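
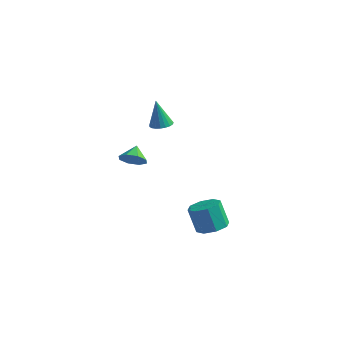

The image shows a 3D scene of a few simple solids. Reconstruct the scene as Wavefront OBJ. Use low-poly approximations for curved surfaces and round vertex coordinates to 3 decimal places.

v -1.705 -1.559 -0.311
v -1.218 -1.838 0.301
v -1.955 -0.721 0.271
v -0.906 -1.462 -0.105
v -1.062 -1.143 -0.632
v -1.594 -1.067 -0.97
v -2.191 -1.279 -0.923
v -2.503 -1.655 -0.517
v -2.347 -1.974 0.01
v -1.815 -2.05 0.349
v -0.497 -0.528 2.357
v 0.017 -0.936 2.492
v -0.883 -0.452 4.063
v 0.137 -0.685 2.508
v 0.147 -0.407 2.498
v 0.046 -0.15 2.464
v -0.149 0.042 2.411
v -0.404 0.136 2.349
v -0.675 0.115 2.289
v -0.915 -0.018 2.24
v -1.083 -0.238 2.212
v -1.15 -0.509 2.209
v -1.103 -0.782 2.231
v -0.952 -1.012 2.276
v -0.722 -1.158 2.334
v -0.453 -1.195 2.397
v -0.192 -1.117 2.453
v 2.903 -0.834 -4.66
v 3.5 -1.506 -4.354
v 2.875 -1.379 -2.854
v 2.277 -0.706 -3.16
v 3.779 -0.837 -4.294
v 3.154 -0.71 -2.794
v 3.545 -0.166 -4.449
v 2.92 -0.039 -2.949
v 2.934 0.114 -4.727
v 2.309 0.241 -3.227
v 2.305 -0.161 -4.966
v 1.68 -0.034 -3.466
v 2.026 -0.83 -5.026
v 1.401 -0.703 -3.526
v 2.26 -1.501 -4.871
v 1.635 -1.374 -3.371
v 2.871 -1.781 -4.593
v 2.246 -1.654 -3.093
f 2 1 4
f 2 4 3
f 4 1 5
f 4 5 3
f 5 1 6
f 5 6 3
f 6 1 7
f 6 7 3
f 7 1 8
f 7 8 3
f 8 1 9
f 8 9 3
f 9 1 10
f 9 10 3
f 10 1 2
f 10 2 3
f 12 11 14
f 12 14 13
f 14 11 15
f 14 15 13
f 15 11 16
f 15 16 13
f 16 11 17
f 16 17 13
f 17 11 18
f 17 18 13
f 18 11 19
f 18 19 13
f 19 11 20
f 19 20 13
f 20 11 21
f 20 21 13
f 21 11 22
f 21 22 13
f 22 11 23
f 22 23 13
f 23 11 24
f 23 24 13
f 24 11 25
f 24 25 13
f 25 11 26
f 25 26 13
f 26 11 27
f 26 27 13
f 27 11 12
f 27 12 13
f 29 28 32
f 29 32 30
f 30 32 33
f 30 33 31
f 32 28 34
f 32 34 33
f 33 34 35
f 33 35 31
f 34 28 36
f 34 36 35
f 35 36 37
f 35 37 31
f 36 28 38
f 36 38 37
f 37 38 39
f 37 39 31
f 38 28 40
f 38 40 39
f 39 40 41
f 39 41 31
f 40 28 42
f 40 42 41
f 41 42 43
f 41 43 31
f 42 28 44
f 42 44 43
f 43 44 45
f 43 45 31
f 44 28 29
f 44 29 45
f 45 29 30
f 45 30 31



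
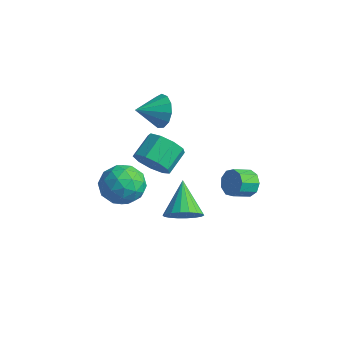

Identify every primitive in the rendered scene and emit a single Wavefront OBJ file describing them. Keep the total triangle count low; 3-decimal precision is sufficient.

v -2.924 0.989 -2.091
v -2.127 1.459 -2.802
v -2.393 -0.739 -2.638
v -1.596 -0.269 -3.349
v -1.459 -0.199 -2.192
v -1.788 0.869 -1.854
v -2.732 -0.149 -3.586
v -3.061 0.919 -3.248
v -2.008 0.756 -3.726
v -1.222 0.725 -2.864
v -3.298 -0.005 -2.576
v -2.512 -0.036 -1.714
v -2.572 1.375 -2.398
v -1.948 -0.655 -3.042
v -1.868 -0.614 -2.362
v -1.399 -0.338 -2.779
v -2.373 1.029 -1.841
v -1.904 1.305 -2.259
v -1.512 0.331 -1.901
v -2.616 -0.585 -3.181
v -2.147 -0.309 -3.599
v -3.121 1.058 -2.661
v -2.652 1.334 -3.078
v -3.008 0.389 -3.539
v -2.034 1.239 -3.359
v -1.722 0.223 -3.681
v -2.39 0.294 -3.82
v -2.583 0.921 -3.622
v -1.572 1.22 -2.853
v -1.259 0.205 -3.175
v -1.179 0.246 -2.495
v -1.372 0.874 -2.296
v -1.502 0.807 -3.396
v -3.261 0.515 -2.265
v -2.948 -0.5 -2.587
v -3.148 -0.154 -3.144
v -3.341 0.474 -2.945
v -2.798 0.497 -1.759
v -2.486 -0.519 -2.081
v -1.937 -0.201 -1.818
v -2.13 0.426 -1.62
v -3.018 -0.087 -2.044
v -0.672 0.723 -0.534
v 0.045 0.518 0.071
v -0.212 1.651 0.759
v -0.928 1.857 0.154
v 0.271 0.875 -0.432
v 0.014 2.008 0.256
v 0.056 1.16 -0.983
v -0.201 2.293 -0.295
v -0.5 1.242 -1.323
v -0.756 2.375 -0.636
v -1.136 1.08 -1.295
v -1.392 2.214 -0.607
v -1.555 0.752 -0.91
v -1.811 1.885 -0.222
v -1.56 0.411 -0.349
v -1.817 1.544 0.338
v -1.151 0.215 0.125
v -1.407 1.348 0.813
v -0.517 0.258 0.291
v -0.773 1.391 0.979
v -1.315 1.895 2.106
v -0.776 2.005 2.869
v -1.705 0.705 2.554
v -1.25 2.206 2.991
v -1.745 2.309 2.832
v -2.103 2.28 2.443
v -2.211 2.129 1.947
v -2.034 1.904 1.501
v -1.629 1.675 1.248
v -1.124 1.517 1.267
v -0.68 1.478 1.553
v -0.437 1.572 2.014
v -0.473 1.768 2.504
v 2.184 3.985 -1.905
v 2.457 4.232 -1.275
v 2.288 3.323 -0.845
v 2.016 3.075 -1.475
v 1.965 4.315 -1.292
v 1.796 3.406 -0.862
v 1.576 4.244 -1.597
v 1.407 3.334 -1.166
v 1.471 4.051 -2.045
v 1.302 3.142 -1.615
v 1.7 3.827 -2.428
v 1.531 2.918 -1.998
v 2.156 3.677 -2.566
v 1.987 2.768 -2.136
v 2.625 3.671 -2.395
v 2.456 2.762 -1.965
v 2.888 3.812 -1.995
v 2.719 2.902 -1.565
v 2.822 4.033 -1.552
v 2.653 3.124 -1.122
v 3.351 -1.001 -0.596
v 3.917 -1.176 0.055
v 2.289 -0.079 0.576
v 4.052 -0.838 -0.089
v 4.047 -0.532 -0.334
v 3.905 -0.319 -0.63
v 3.653 -0.241 -0.92
v 3.342 -0.313 -1.145
v 3.031 -0.522 -1.262
v 2.785 -0.826 -1.246
v 2.65 -1.164 -1.102
v 2.654 -1.47 -0.858
v 2.796 -1.683 -0.562
v 3.048 -1.761 -0.272
v 3.36 -1.688 -0.047
v 3.67 -1.48 0.07
f 1 38 17
f 38 12 41
f 17 41 6
f 38 41 17
f 1 17 13
f 17 6 18
f 13 18 2
f 17 18 13
f 1 13 22
f 13 2 23
f 22 23 8
f 13 23 22
f 1 22 34
f 22 8 37
f 34 37 11
f 22 37 34
f 1 34 38
f 34 11 42
f 38 42 12
f 34 42 38
f 2 18 29
f 18 6 32
f 29 32 10
f 18 32 29
f 6 41 19
f 41 12 40
f 19 40 5
f 41 40 19
f 12 42 39
f 42 11 35
f 39 35 3
f 42 35 39
f 11 37 36
f 37 8 24
f 36 24 7
f 37 24 36
f 8 23 28
f 23 2 25
f 28 25 9
f 23 25 28
f 4 30 16
f 30 10 31
f 16 31 5
f 30 31 16
f 4 16 14
f 16 5 15
f 14 15 3
f 16 15 14
f 4 14 21
f 14 3 20
f 21 20 7
f 14 20 21
f 4 21 26
f 21 7 27
f 26 27 9
f 21 27 26
f 4 26 30
f 26 9 33
f 30 33 10
f 26 33 30
f 5 31 19
f 31 10 32
f 19 32 6
f 31 32 19
f 3 15 39
f 15 5 40
f 39 40 12
f 15 40 39
f 7 20 36
f 20 3 35
f 36 35 11
f 20 35 36
f 9 27 28
f 27 7 24
f 28 24 8
f 27 24 28
f 10 33 29
f 33 9 25
f 29 25 2
f 33 25 29
f 44 43 47
f 44 47 45
f 45 47 48
f 45 48 46
f 47 43 49
f 47 49 48
f 48 49 50
f 48 50 46
f 49 43 51
f 49 51 50
f 50 51 52
f 50 52 46
f 51 43 53
f 51 53 52
f 52 53 54
f 52 54 46
f 53 43 55
f 53 55 54
f 54 55 56
f 54 56 46
f 55 43 57
f 55 57 56
f 56 57 58
f 56 58 46
f 57 43 59
f 57 59 58
f 58 59 60
f 58 60 46
f 59 43 61
f 59 61 60
f 60 61 62
f 60 62 46
f 61 43 44
f 61 44 62
f 62 44 45
f 62 45 46
f 64 63 66
f 64 66 65
f 66 63 67
f 66 67 65
f 67 63 68
f 67 68 65
f 68 63 69
f 68 69 65
f 69 63 70
f 69 70 65
f 70 63 71
f 70 71 65
f 71 63 72
f 71 72 65
f 72 63 73
f 72 73 65
f 73 63 74
f 73 74 65
f 74 63 75
f 74 75 65
f 75 63 64
f 75 64 65
f 77 76 80
f 77 80 78
f 78 80 81
f 78 81 79
f 80 76 82
f 80 82 81
f 81 82 83
f 81 83 79
f 82 76 84
f 82 84 83
f 83 84 85
f 83 85 79
f 84 76 86
f 84 86 85
f 85 86 87
f 85 87 79
f 86 76 88
f 86 88 87
f 87 88 89
f 87 89 79
f 88 76 90
f 88 90 89
f 89 90 91
f 89 91 79
f 90 76 92
f 90 92 91
f 91 92 93
f 91 93 79
f 92 76 94
f 92 94 93
f 93 94 95
f 93 95 79
f 94 76 77
f 94 77 95
f 95 77 78
f 95 78 79
f 97 96 99
f 97 99 98
f 99 96 100
f 99 100 98
f 100 96 101
f 100 101 98
f 101 96 102
f 101 102 98
f 102 96 103
f 102 103 98
f 103 96 104
f 103 104 98
f 104 96 105
f 104 105 98
f 105 96 106
f 105 106 98
f 106 96 107
f 106 107 98
f 107 96 108
f 107 108 98
f 108 96 109
f 108 109 98
f 109 96 110
f 109 110 98
f 110 96 111
f 110 111 98
f 111 96 97
f 111 97 98



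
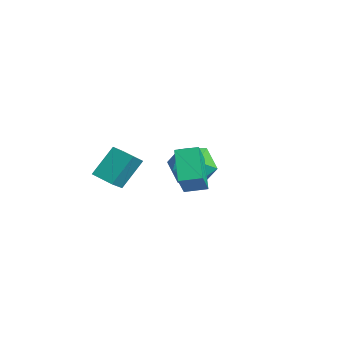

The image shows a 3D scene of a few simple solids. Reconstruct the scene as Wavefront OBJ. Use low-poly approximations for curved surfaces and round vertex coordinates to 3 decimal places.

v -2.176 0.402 -2.279
v -2.414 1.431 -1.077
v -1.31 0.899 -2.533
v -1.548 1.928 -1.331
v -1.572 -0.288 -1.569
v -1.81 0.741 -0.367
v -0.706 0.209 -1.823
v -0.944 1.238 -0.621
v -1.217 4.833 -1.816
v -0.659 4.288 -2.641
v -1.121 3.332 -0.759
v -0.563 2.787 -1.584
v -0.062 3.641 -1.028
v -0.121 4.568 -1.681
v -1.659 3.052 -1.719
v -1.718 3.979 -2.372
v -0.931 3.187 -2.581
v 0.055 3.551 -2.153
v -1.835 4.069 -1.247
v -0.849 4.433 -0.819
v 3.12 1.546 -0.557
v 1.865 1.973 0.392
v 3.535 2.37 -0.38
v 2.281 2.798 0.569
v 3.719 1.022 0.471
v 2.465 1.45 1.42
v 4.135 1.847 0.648
v 2.88 2.274 1.597
f 2 4 1
f 5 2 1
f 1 4 3
f 3 5 1
f 2 8 4
f 6 2 5
f 6 8 2
f 4 8 3
f 7 5 3
f 3 8 7
f 7 6 5
f 8 6 7
f 9 20 14
f 9 14 10
f 9 10 16
f 9 16 19
f 9 19 20
f 10 14 18
f 14 20 13
f 20 19 11
f 19 16 15
f 16 10 17
f 12 18 13
f 12 13 11
f 12 11 15
f 12 15 17
f 12 17 18
f 13 18 14
f 11 13 20
f 15 11 19
f 17 15 16
f 18 17 10
f 22 24 21
f 25 22 21
f 21 24 23
f 23 25 21
f 22 28 24
f 26 22 25
f 26 28 22
f 24 28 23
f 27 25 23
f 23 28 27
f 27 26 25
f 28 26 27



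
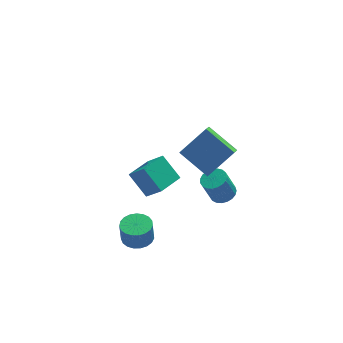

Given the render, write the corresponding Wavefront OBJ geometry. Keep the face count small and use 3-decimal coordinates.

v -3.144 2.731 -2.344
v -2.449 1.866 -1.069
v -1.799 3.701 -2.419
v -1.104 2.837 -1.144
v -2.396 1.603 -3.516
v -1.701 0.739 -2.241
v -1.051 2.574 -3.591
v -0.356 1.709 -2.316
v -3.493 -0.924 -4.484
v -2.903 -0.193 -4.455
v -2.977 -0.185 -3.167
v -3.567 -0.916 -3.196
v -3.251 -0.016 -4.476
v -3.325 -0.008 -3.188
v -3.641 0.004 -4.498
v -3.714 0.012 -3.21
v -4.005 -0.136 -4.518
v -4.079 -0.128 -3.23
v -4.281 -0.413 -4.532
v -4.354 -0.405 -3.244
v -4.42 -0.778 -4.538
v -4.494 -0.77 -3.25
v -4.4 -1.168 -4.534
v -4.473 -1.161 -3.246
v -4.222 -1.516 -4.522
v -4.295 -1.509 -3.234
v -3.919 -1.762 -4.503
v -3.992 -1.754 -3.215
v -3.542 -1.863 -4.481
v -3.615 -1.855 -3.193
v -3.156 -1.801 -4.459
v -3.229 -1.793 -3.172
v -2.829 -1.588 -4.442
v -2.902 -1.58 -3.154
v -2.617 -1.26 -4.432
v -2.69 -1.252 -3.144
v -2.556 -0.873 -4.431
v -2.629 -0.866 -3.143
v -2.658 -0.496 -4.439
v -2.731 -0.488 -3.151
v -1.159 -1.252 3.389
v 0.399 -0.954 4.854
v -0.823 -0.65 2.909
v 0.735 -0.352 4.374
v 0.045 -2.708 2.406
v 1.603 -2.41 3.871
v 0.381 -2.106 1.926
v 1.939 -1.808 3.391
v 1.928 0.726 -3.386
v 2.659 0.506 -3.114
v 2.063 0.494 -1.522
v 1.332 0.714 -1.794
v 2.678 0.843 -3.104
v 2.083 0.83 -1.512
v 2.568 1.159 -3.143
v 1.973 1.146 -1.551
v 2.347 1.4 -3.224
v 1.752 1.387 -1.632
v 2.054 1.524 -3.333
v 1.458 1.512 -1.74
v 1.739 1.511 -3.451
v 1.143 1.499 -1.858
v 1.456 1.362 -3.558
v 0.861 1.35 -1.965
v 1.255 1.103 -3.635
v 0.66 1.091 -2.043
v 1.171 0.779 -3.669
v 0.575 0.767 -2.077
v 1.217 0.446 -3.654
v 0.621 0.433 -2.062
v 1.386 0.161 -3.593
v 0.79 0.149 -2.001
v 1.649 -0.026 -3.496
v 1.053 -0.039 -1.904
v 1.96 -0.083 -3.38
v 1.364 -0.096 -1.788
v 2.265 -0 -3.265
v 1.67 -0.013 -1.673
v 2.513 0.208 -3.171
v 1.917 0.196 -1.579
f 2 4 1
f 5 2 1
f 1 4 3
f 3 5 1
f 2 8 4
f 6 2 5
f 6 8 2
f 4 8 3
f 7 5 3
f 3 8 7
f 7 6 5
f 8 6 7
f 10 9 13
f 10 13 11
f 11 13 14
f 11 14 12
f 13 9 15
f 13 15 14
f 14 15 16
f 14 16 12
f 15 9 17
f 15 17 16
f 16 17 18
f 16 18 12
f 17 9 19
f 17 19 18
f 18 19 20
f 18 20 12
f 19 9 21
f 19 21 20
f 20 21 22
f 20 22 12
f 21 9 23
f 21 23 22
f 22 23 24
f 22 24 12
f 23 9 25
f 23 25 24
f 24 25 26
f 24 26 12
f 25 9 27
f 25 27 26
f 26 27 28
f 26 28 12
f 27 9 29
f 27 29 28
f 28 29 30
f 28 30 12
f 29 9 31
f 29 31 30
f 30 31 32
f 30 32 12
f 31 9 33
f 31 33 32
f 32 33 34
f 32 34 12
f 33 9 35
f 33 35 34
f 34 35 36
f 34 36 12
f 35 9 37
f 35 37 36
f 36 37 38
f 36 38 12
f 37 9 39
f 37 39 38
f 38 39 40
f 38 40 12
f 39 9 10
f 39 10 40
f 40 10 11
f 40 11 12
f 42 44 41
f 45 42 41
f 41 44 43
f 43 45 41
f 42 48 44
f 46 42 45
f 46 48 42
f 44 48 43
f 47 45 43
f 43 48 47
f 47 46 45
f 48 46 47
f 50 49 53
f 50 53 51
f 51 53 54
f 51 54 52
f 53 49 55
f 53 55 54
f 54 55 56
f 54 56 52
f 55 49 57
f 55 57 56
f 56 57 58
f 56 58 52
f 57 49 59
f 57 59 58
f 58 59 60
f 58 60 52
f 59 49 61
f 59 61 60
f 60 61 62
f 60 62 52
f 61 49 63
f 61 63 62
f 62 63 64
f 62 64 52
f 63 49 65
f 63 65 64
f 64 65 66
f 64 66 52
f 65 49 67
f 65 67 66
f 66 67 68
f 66 68 52
f 67 49 69
f 67 69 68
f 68 69 70
f 68 70 52
f 69 49 71
f 69 71 70
f 70 71 72
f 70 72 52
f 71 49 73
f 71 73 72
f 72 73 74
f 72 74 52
f 73 49 75
f 73 75 74
f 74 75 76
f 74 76 52
f 75 49 77
f 75 77 76
f 76 77 78
f 76 78 52
f 77 49 79
f 77 79 78
f 78 79 80
f 78 80 52
f 79 49 50
f 79 50 80
f 80 50 51
f 80 51 52



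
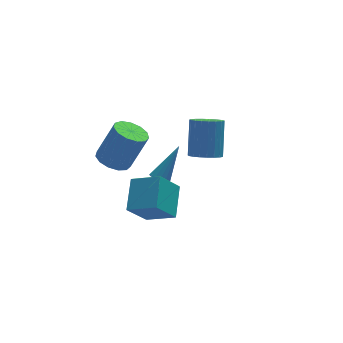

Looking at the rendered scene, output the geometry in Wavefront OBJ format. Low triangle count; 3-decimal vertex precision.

v 3.614 2.604 -2.111
v 4.222 3.028 -2.548
v 4.654 4.16 -0.845
v 4.046 3.736 -0.409
v 3.933 3.229 -2.608
v 4.365 4.362 -0.905
v 3.588 3.323 -2.583
v 4.021 4.455 -0.88
v 3.248 3.292 -2.476
v 3.681 4.424 -0.773
v 2.972 3.142 -2.306
v 3.404 4.274 -0.603
v 2.806 2.899 -2.102
v 3.238 4.031 -0.4
v 2.78 2.605 -1.9
v 3.212 3.737 -0.198
v 2.898 2.311 -1.735
v 3.331 3.443 -0.032
v 3.14 2.068 -1.634
v 3.573 3.2 0.068
v 3.464 1.917 -1.616
v 3.896 3.049 0.086
v 3.814 1.885 -1.684
v 4.246 3.017 0.019
v 4.129 1.977 -1.826
v 4.561 3.109 -0.123
v 4.355 2.178 -2.016
v 4.787 3.31 -0.314
v 4.453 2.453 -2.224
v 4.885 3.585 -0.521
v 4.406 2.753 -2.412
v 4.838 3.885 -0.709
v 0.542 0.08 -0.876
v 0.852 -0.347 -0.925
v 1.698 0.74 0.696
v 0.965 -0.157 -1.088
v 0.965 0.096 -1.194
v 0.851 0.344 -1.215
v 0.655 0.522 -1.145
v 0.428 0.582 -1.003
v 0.231 0.507 -0.826
v 0.118 0.317 -0.664
v 0.118 0.064 -0.557
v 0.232 -0.184 -0.537
v 0.428 -0.362 -0.607
v 0.655 -0.422 -0.749
v -0.665 3.95 -2.466
v 0.104 3.557 -2.836
v 1.054 3.576 -0.885
v 0.285 3.97 -0.514
v 0.172 4.081 -2.874
v 1.121 4.1 -0.923
v -0.027 4.563 -2.782
v 0.923 4.583 -0.831
v -0.427 4.851 -2.59
v 0.522 4.871 -0.639
v -0.904 4.853 -2.358
v 0.046 4.873 -0.407
v -1.304 4.568 -2.161
v -0.354 4.588 -0.21
v -1.502 4.087 -2.06
v -0.552 4.107 -0.109
v -1.433 3.563 -2.088
v -0.484 3.583 -0.136
v -1.121 3.161 -2.235
v -0.172 3.181 -0.284
v -0.664 3.01 -2.456
v 0.286 3.03 -0.505
v -0.207 3.158 -2.68
v 0.742 3.177 -0.729
v -1.67 -2.142 -0.621
v -0.533 -3.031 0.046
v -1.048 -0.715 0.221
v 0.089 -1.603 0.888
v -0.649 -1.817 -1.928
v 0.488 -2.705 -1.261
v -0.027 -0.389 -1.086
v 1.11 -1.278 -0.419
f 2 1 5
f 2 5 3
f 3 5 6
f 3 6 4
f 5 1 7
f 5 7 6
f 6 7 8
f 6 8 4
f 7 1 9
f 7 9 8
f 8 9 10
f 8 10 4
f 9 1 11
f 9 11 10
f 10 11 12
f 10 12 4
f 11 1 13
f 11 13 12
f 12 13 14
f 12 14 4
f 13 1 15
f 13 15 14
f 14 15 16
f 14 16 4
f 15 1 17
f 15 17 16
f 16 17 18
f 16 18 4
f 17 1 19
f 17 19 18
f 18 19 20
f 18 20 4
f 19 1 21
f 19 21 20
f 20 21 22
f 20 22 4
f 21 1 23
f 21 23 22
f 22 23 24
f 22 24 4
f 23 1 25
f 23 25 24
f 24 25 26
f 24 26 4
f 25 1 27
f 25 27 26
f 26 27 28
f 26 28 4
f 27 1 29
f 27 29 28
f 28 29 30
f 28 30 4
f 29 1 31
f 29 31 30
f 30 31 32
f 30 32 4
f 31 1 2
f 31 2 32
f 32 2 3
f 32 3 4
f 34 33 36
f 34 36 35
f 36 33 37
f 36 37 35
f 37 33 38
f 37 38 35
f 38 33 39
f 38 39 35
f 39 33 40
f 39 40 35
f 40 33 41
f 40 41 35
f 41 33 42
f 41 42 35
f 42 33 43
f 42 43 35
f 43 33 44
f 43 44 35
f 44 33 45
f 44 45 35
f 45 33 46
f 45 46 35
f 46 33 34
f 46 34 35
f 48 47 51
f 48 51 49
f 49 51 52
f 49 52 50
f 51 47 53
f 51 53 52
f 52 53 54
f 52 54 50
f 53 47 55
f 53 55 54
f 54 55 56
f 54 56 50
f 55 47 57
f 55 57 56
f 56 57 58
f 56 58 50
f 57 47 59
f 57 59 58
f 58 59 60
f 58 60 50
f 59 47 61
f 59 61 60
f 60 61 62
f 60 62 50
f 61 47 63
f 61 63 62
f 62 63 64
f 62 64 50
f 63 47 65
f 63 65 64
f 64 65 66
f 64 66 50
f 65 47 67
f 65 67 66
f 66 67 68
f 66 68 50
f 67 47 69
f 67 69 68
f 68 69 70
f 68 70 50
f 69 47 48
f 69 48 70
f 70 48 49
f 70 49 50
f 72 74 71
f 75 72 71
f 71 74 73
f 73 75 71
f 72 78 74
f 76 72 75
f 76 78 72
f 74 78 73
f 77 75 73
f 73 78 77
f 77 76 75
f 78 76 77



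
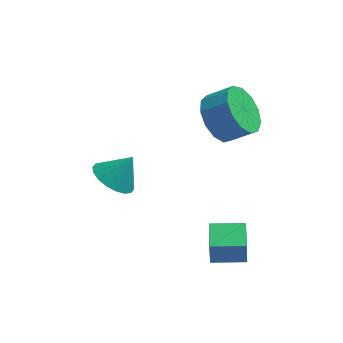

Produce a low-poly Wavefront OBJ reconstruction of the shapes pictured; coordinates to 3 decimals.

v 2.725 -3.332 -2.36
v 2.681 -3.322 -1.421
v 2.662 -2.144 -2.376
v 2.618 -2.134 -1.437
v 3.962 -3.266 -2.303
v 3.918 -3.256 -1.364
v 3.899 -2.078 -2.319
v 3.855 -2.068 -1.38
v 2.716 0.496 1.863
v 3.2 1.129 1.242
v 4.108 1.077 1.897
v 3.624 0.444 2.517
v 2.939 1.453 1.629
v 3.846 1.402 2.284
v 2.607 1.473 2.091
v 3.514 1.422 2.746
v 2.31 1.183 2.48
v 3.217 1.132 3.135
v 2.141 0.675 2.673
v 3.049 0.624 3.328
v 2.156 0.11 2.609
v 3.063 0.058 3.264
v 2.348 -0.333 2.308
v 3.256 -0.384 2.962
v 2.658 -0.513 1.865
v 3.565 -0.564 2.52
v 2.986 -0.372 1.422
v 3.893 -0.424 2.076
v 3.228 0.044 1.118
v 4.135 -0.008 1.773
v 3.308 0.603 1.051
v 4.215 0.552 1.706
v -0.696 -1.436 0.207
v 0.015 -1.573 -0.238
v -0.044 -1.124 1.153
v -0.059 -1.209 -0.307
v -0.259 -0.89 -0.275
v -0.546 -0.679 -0.147
v -0.862 -0.618 0.051
v -1.146 -0.719 0.28
v -1.34 -0.962 0.495
v -1.407 -1.3 0.652
v -1.333 -1.664 0.722
v -1.133 -1.983 0.69
v -0.846 -2.194 0.562
v -0.529 -2.255 0.364
v -0.246 -2.154 0.135
v -0.051 -1.911 -0.08
f 2 4 1
f 5 2 1
f 1 4 3
f 3 5 1
f 2 8 4
f 6 2 5
f 6 8 2
f 4 8 3
f 7 5 3
f 3 8 7
f 7 6 5
f 8 6 7
f 10 9 13
f 10 13 11
f 11 13 14
f 11 14 12
f 13 9 15
f 13 15 14
f 14 15 16
f 14 16 12
f 15 9 17
f 15 17 16
f 16 17 18
f 16 18 12
f 17 9 19
f 17 19 18
f 18 19 20
f 18 20 12
f 19 9 21
f 19 21 20
f 20 21 22
f 20 22 12
f 21 9 23
f 21 23 22
f 22 23 24
f 22 24 12
f 23 9 25
f 23 25 24
f 24 25 26
f 24 26 12
f 25 9 27
f 25 27 26
f 26 27 28
f 26 28 12
f 27 9 29
f 27 29 28
f 28 29 30
f 28 30 12
f 29 9 31
f 29 31 30
f 30 31 32
f 30 32 12
f 31 9 10
f 31 10 32
f 32 10 11
f 32 11 12
f 34 33 36
f 34 36 35
f 36 33 37
f 36 37 35
f 37 33 38
f 37 38 35
f 38 33 39
f 38 39 35
f 39 33 40
f 39 40 35
f 40 33 41
f 40 41 35
f 41 33 42
f 41 42 35
f 42 33 43
f 42 43 35
f 43 33 44
f 43 44 35
f 44 33 45
f 44 45 35
f 45 33 46
f 45 46 35
f 46 33 47
f 46 47 35
f 47 33 48
f 47 48 35
f 48 33 34
f 48 34 35



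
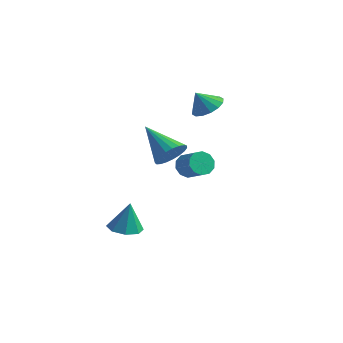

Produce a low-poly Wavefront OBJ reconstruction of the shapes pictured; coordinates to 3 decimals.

v -2.73 2.041 3.203
v -2.252 2.508 3.625
v -3.09 1.639 4.057
v -2.598 2.723 3.58
v -2.979 2.755 3.435
v -3.293 2.595 3.227
v -3.456 2.288 3.013
v -3.425 1.914 2.85
v -3.208 1.574 2.782
v -2.862 1.36 2.826
v -2.482 1.328 2.972
v -2.167 1.487 3.179
v -2.004 1.795 3.393
v -2.035 2.169 3.556
v -4.026 -2.081 -2.765
v -3.419 -1.591 -2.894
v -3.854 -1.919 -1.335
v -3.949 -1.301 -2.863
v -4.524 -1.468 -2.775
v -4.806 -1.994 -2.682
v -4.632 -2.571 -2.637
v -4.102 -2.861 -2.668
v -3.528 -2.694 -2.755
v -3.245 -2.168 -2.849
v -0.846 -3.15 2.838
v -0.45 -2.641 3.259
v -2.334 -2.87 3.902
v -0.577 -2.454 3.032
v -0.751 -2.388 2.771
v -0.942 -2.454 2.522
v -1.116 -2.64 2.328
v -1.243 -2.914 2.222
v -1.302 -3.228 2.222
v -1.282 -3.529 2.329
v -1.186 -3.765 2.524
v -1.032 -3.894 2.773
v -0.846 -3.894 3.034
v -0.66 -3.766 3.26
v -0.506 -3.531 3.414
v -0.411 -3.23 3.468
v -0.391 -2.915 3.413
v -4.032 2.446 -0.884
v -3.688 2.51 -1.443
v -2.744 2.218 -0.896
v -3.088 2.154 -0.336
v -3.687 2.871 -1.252
v -2.742 2.578 -0.705
v -3.817 3.069 -0.921
v -2.873 2.776 -0.374
v -4.03 3.03 -0.575
v -3.086 2.737 -0.028
v -4.243 2.767 -0.347
v -3.299 2.475 0.2
v -4.376 2.382 -0.324
v -3.432 2.09 0.223
v -4.378 2.022 -0.515
v -3.433 1.729 0.032
v -4.247 1.824 -0.846
v -3.303 1.531 -0.299
v -4.034 1.863 -1.192
v -3.09 1.57 -0.645
v -3.821 2.125 -1.42
v -2.877 1.833 -0.873
f 2 1 4
f 2 4 3
f 4 1 5
f 4 5 3
f 5 1 6
f 5 6 3
f 6 1 7
f 6 7 3
f 7 1 8
f 7 8 3
f 8 1 9
f 8 9 3
f 9 1 10
f 9 10 3
f 10 1 11
f 10 11 3
f 11 1 12
f 11 12 3
f 12 1 13
f 12 13 3
f 13 1 14
f 13 14 3
f 14 1 2
f 14 2 3
f 16 15 18
f 16 18 17
f 18 15 19
f 18 19 17
f 19 15 20
f 19 20 17
f 20 15 21
f 20 21 17
f 21 15 22
f 21 22 17
f 22 15 23
f 22 23 17
f 23 15 24
f 23 24 17
f 24 15 16
f 24 16 17
f 26 25 28
f 26 28 27
f 28 25 29
f 28 29 27
f 29 25 30
f 29 30 27
f 30 25 31
f 30 31 27
f 31 25 32
f 31 32 27
f 32 25 33
f 32 33 27
f 33 25 34
f 33 34 27
f 34 25 35
f 34 35 27
f 35 25 36
f 35 36 27
f 36 25 37
f 36 37 27
f 37 25 38
f 37 38 27
f 38 25 39
f 38 39 27
f 39 25 40
f 39 40 27
f 40 25 41
f 40 41 27
f 41 25 26
f 41 26 27
f 43 42 46
f 43 46 44
f 44 46 47
f 44 47 45
f 46 42 48
f 46 48 47
f 47 48 49
f 47 49 45
f 48 42 50
f 48 50 49
f 49 50 51
f 49 51 45
f 50 42 52
f 50 52 51
f 51 52 53
f 51 53 45
f 52 42 54
f 52 54 53
f 53 54 55
f 53 55 45
f 54 42 56
f 54 56 55
f 55 56 57
f 55 57 45
f 56 42 58
f 56 58 57
f 57 58 59
f 57 59 45
f 58 42 60
f 58 60 59
f 59 60 61
f 59 61 45
f 60 42 62
f 60 62 61
f 61 62 63
f 61 63 45
f 62 42 43
f 62 43 63
f 63 43 44
f 63 44 45



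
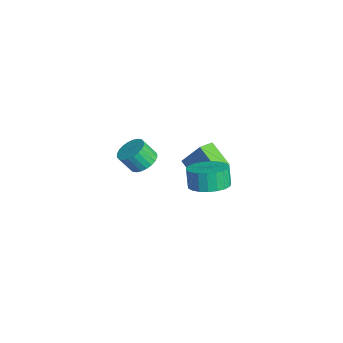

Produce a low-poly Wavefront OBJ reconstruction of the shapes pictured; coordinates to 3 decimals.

v -3.773 -1.624 -4.006
v -2.93 -1.685 -3.914
v -3.084 -2.336 -2.941
v -3.927 -2.276 -3.034
v -2.995 -1.41 -3.74
v -3.149 -2.061 -2.768
v -3.178 -1.168 -3.606
v -3.332 -1.819 -2.634
v -3.452 -0.995 -3.534
v -3.605 -1.646 -2.562
v -3.774 -0.918 -3.533
v -3.928 -1.569 -2.561
v -4.097 -0.949 -3.605
v -4.25 -1.6 -2.632
v -4.37 -1.082 -3.737
v -4.523 -1.733 -2.765
v -4.552 -1.298 -3.91
v -4.706 -1.949 -2.938
v -4.616 -1.564 -4.099
v -4.77 -2.215 -3.126
v -4.551 -1.839 -4.272
v -4.705 -2.49 -3.3
v -4.368 -2.081 -4.406
v -4.522 -2.732 -3.434
v -4.095 -2.254 -4.478
v -4.248 -2.905 -3.506
v -3.772 -2.331 -4.479
v -3.926 -2.982 -3.507
v -3.45 -2.3 -4.408
v -3.603 -2.951 -3.435
v -3.177 -2.167 -4.275
v -3.33 -2.818 -3.303
v -2.994 -1.951 -4.102
v -3.148 -2.602 -3.13
v 2.505 0.035 -1.293
v 3.48 0.152 -0.95
v 3.11 0.161 0.096
v 2.135 0.045 -0.247
v 3.352 0.562 -0.999
v 2.982 0.572 0.047
v 3.077 0.881 -1.099
v 2.708 0.891 -0.052
v 2.704 1.054 -1.232
v 2.335 1.064 -0.185
v 2.296 1.051 -1.376
v 1.927 1.06 -0.329
v 1.925 0.872 -1.506
v 1.555 0.881 -0.459
v 1.653 0.548 -1.598
v 1.284 0.558 -0.552
v 1.529 0.136 -1.639
v 1.16 0.146 -0.592
v 1.573 -0.294 -1.619
v 1.204 -0.284 -0.572
v 1.779 -0.666 -1.543
v 1.41 -0.657 -0.496
v 2.11 -0.918 -1.424
v 1.741 -0.908 -0.377
v 2.509 -1.005 -1.282
v 2.14 -0.995 -0.236
v 2.908 -0.912 -1.143
v 2.538 -0.902 -0.096
v 3.236 -0.655 -1.029
v 2.867 -0.645 0.018
v 3.439 -0.279 -0.961
v 3.069 -0.269 0.086
v -0.412 -0.546 -1.606
v 0.337 0.175 -0.136
v -0.854 0.202 -1.747
v -0.105 0.923 -0.278
v 0.785 -0.003 -2.482
v 1.534 0.718 -1.013
v 0.343 0.745 -2.624
v 1.092 1.466 -1.154
f 2 1 5
f 2 5 3
f 3 5 6
f 3 6 4
f 5 1 7
f 5 7 6
f 6 7 8
f 6 8 4
f 7 1 9
f 7 9 8
f 8 9 10
f 8 10 4
f 9 1 11
f 9 11 10
f 10 11 12
f 10 12 4
f 11 1 13
f 11 13 12
f 12 13 14
f 12 14 4
f 13 1 15
f 13 15 14
f 14 15 16
f 14 16 4
f 15 1 17
f 15 17 16
f 16 17 18
f 16 18 4
f 17 1 19
f 17 19 18
f 18 19 20
f 18 20 4
f 19 1 21
f 19 21 20
f 20 21 22
f 20 22 4
f 21 1 23
f 21 23 22
f 22 23 24
f 22 24 4
f 23 1 25
f 23 25 24
f 24 25 26
f 24 26 4
f 25 1 27
f 25 27 26
f 26 27 28
f 26 28 4
f 27 1 29
f 27 29 28
f 28 29 30
f 28 30 4
f 29 1 31
f 29 31 30
f 30 31 32
f 30 32 4
f 31 1 33
f 31 33 32
f 32 33 34
f 32 34 4
f 33 1 2
f 33 2 34
f 34 2 3
f 34 3 4
f 36 35 39
f 36 39 37
f 37 39 40
f 37 40 38
f 39 35 41
f 39 41 40
f 40 41 42
f 40 42 38
f 41 35 43
f 41 43 42
f 42 43 44
f 42 44 38
f 43 35 45
f 43 45 44
f 44 45 46
f 44 46 38
f 45 35 47
f 45 47 46
f 46 47 48
f 46 48 38
f 47 35 49
f 47 49 48
f 48 49 50
f 48 50 38
f 49 35 51
f 49 51 50
f 50 51 52
f 50 52 38
f 51 35 53
f 51 53 52
f 52 53 54
f 52 54 38
f 53 35 55
f 53 55 54
f 54 55 56
f 54 56 38
f 55 35 57
f 55 57 56
f 56 57 58
f 56 58 38
f 57 35 59
f 57 59 58
f 58 59 60
f 58 60 38
f 59 35 61
f 59 61 60
f 60 61 62
f 60 62 38
f 61 35 63
f 61 63 62
f 62 63 64
f 62 64 38
f 63 35 65
f 63 65 64
f 64 65 66
f 64 66 38
f 65 35 36
f 65 36 66
f 66 36 37
f 66 37 38
f 68 70 67
f 71 68 67
f 67 70 69
f 69 71 67
f 68 74 70
f 72 68 71
f 72 74 68
f 70 74 69
f 73 71 69
f 69 74 73
f 73 72 71
f 74 72 73



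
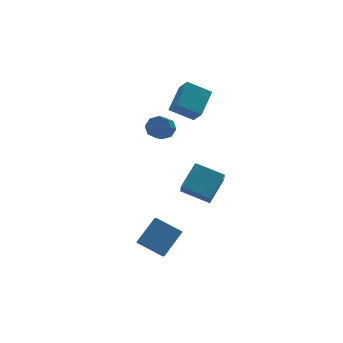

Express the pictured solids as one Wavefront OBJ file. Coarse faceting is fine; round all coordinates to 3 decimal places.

v 2.608 1.349 2.333
v 2.655 0.599 3.229
v 3.792 2.325 3.087
v 3.839 1.575 3.983
v 3.681 0.585 1.637
v 3.728 -0.165 2.533
v 4.865 1.561 2.391
v 4.912 0.811 3.287
v 2.09 0.974 1.305
v 2.584 0.484 1.377
v 1.984 -0.025 2.027
v 1.49 0.466 1.955
v 2.635 0.88 1.734
v 2.035 0.371 2.384
v 2.366 1.331 1.84
v 1.767 0.823 2.49
v 1.936 1.574 1.633
v 1.336 1.065 2.282
v 1.596 1.465 1.233
v 0.996 0.956 1.883
v 1.545 1.069 0.876
v 0.945 0.56 1.526
v 1.813 0.617 0.77
v 1.214 0.109 1.42
v 2.244 0.375 0.978
v 1.644 -0.134 1.627
v 2.502 -0.183 -2.796
v 3.775 0.529 -1.865
v 2.871 0.53 -3.844
v 4.144 1.241 -2.913
v 3.576 -1.461 -3.287
v 4.849 -0.75 -2.356
v 3.945 -0.749 -4.335
v 5.218 -0.037 -3.404
v -1.681 -3.17 -3.365
v -0.363 -2.682 -2.339
v -1.425 -2.557 -3.986
v -0.106 -2.069 -2.961
v -0.734 -4.271 -4.059
v 0.585 -3.783 -3.034
v -0.477 -3.658 -4.681
v 0.841 -3.17 -3.655
f 2 4 1
f 5 2 1
f 1 4 3
f 3 5 1
f 2 8 4
f 6 2 5
f 6 8 2
f 4 8 3
f 7 5 3
f 3 8 7
f 7 6 5
f 8 6 7
f 10 9 13
f 10 13 11
f 11 13 14
f 11 14 12
f 13 9 15
f 13 15 14
f 14 15 16
f 14 16 12
f 15 9 17
f 15 17 16
f 16 17 18
f 16 18 12
f 17 9 19
f 17 19 18
f 18 19 20
f 18 20 12
f 19 9 21
f 19 21 20
f 20 21 22
f 20 22 12
f 21 9 23
f 21 23 22
f 22 23 24
f 22 24 12
f 23 9 25
f 23 25 24
f 24 25 26
f 24 26 12
f 25 9 10
f 25 10 26
f 26 10 11
f 26 11 12
f 28 30 27
f 31 28 27
f 27 30 29
f 29 31 27
f 28 34 30
f 32 28 31
f 32 34 28
f 30 34 29
f 33 31 29
f 29 34 33
f 33 32 31
f 34 32 33
f 36 38 35
f 39 36 35
f 35 38 37
f 37 39 35
f 36 42 38
f 40 36 39
f 40 42 36
f 38 42 37
f 41 39 37
f 37 42 41
f 41 40 39
f 42 40 41



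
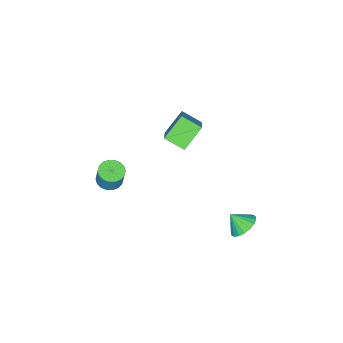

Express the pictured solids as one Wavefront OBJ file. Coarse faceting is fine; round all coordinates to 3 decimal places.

v -0.922 -3.535 -1.576
v -0.49 -4.056 -1.509
v -0.266 -3.726 -0.378
v -0.698 -3.205 -0.444
v -0.311 -3.833 -1.61
v -0.088 -3.503 -0.478
v -0.254 -3.551 -1.703
v -0.03 -3.22 -0.572
v -0.329 -3.266 -1.772
v -0.105 -2.935 -0.64
v -0.521 -3.034 -1.801
v -0.298 -2.704 -0.67
v -0.793 -2.902 -1.786
v -0.569 -2.571 -0.655
v -1.09 -2.895 -1.73
v -0.867 -2.564 -0.598
v -1.354 -3.014 -1.642
v -1.13 -2.684 -0.511
v -1.532 -3.237 -1.542
v -1.309 -2.907 -0.41
v -1.59 -3.52 -1.448
v -1.366 -3.189 -0.317
v -1.515 -3.805 -1.38
v -1.291 -3.474 -0.248
v -1.322 -4.036 -1.35
v -1.099 -3.706 -0.219
v -1.051 -4.169 -1.365
v -0.827 -3.838 -0.234
v -0.753 -4.176 -1.422
v -0.53 -3.845 -0.29
v -3.637 0.04 3.058
v -3.404 -0.963 3.546
v -2.366 0.939 4.297
v -2.132 -0.065 4.785
v -2.548 -0.175 2.095
v -2.314 -1.179 2.583
v -1.276 0.723 3.334
v -1.043 -0.28 3.822
v -2.64 3.256 -2.546
v -2.274 2.786 -3.065
v -2.44 2.604 -1.814
v -2.014 2.994 -2.95
v -1.878 3.253 -2.756
v -1.893 3.514 -2.52
v -2.056 3.723 -2.289
v -2.335 3.839 -2.108
v -2.674 3.841 -2.015
v -3.006 3.726 -2.026
v -3.265 3.518 -2.141
v -3.401 3.259 -2.335
v -3.386 2.999 -2.571
v -3.223 2.79 -2.802
v -2.945 2.673 -2.983
v -2.606 2.672 -3.076
f 2 1 5
f 2 5 3
f 3 5 6
f 3 6 4
f 5 1 7
f 5 7 6
f 6 7 8
f 6 8 4
f 7 1 9
f 7 9 8
f 8 9 10
f 8 10 4
f 9 1 11
f 9 11 10
f 10 11 12
f 10 12 4
f 11 1 13
f 11 13 12
f 12 13 14
f 12 14 4
f 13 1 15
f 13 15 14
f 14 15 16
f 14 16 4
f 15 1 17
f 15 17 16
f 16 17 18
f 16 18 4
f 17 1 19
f 17 19 18
f 18 19 20
f 18 20 4
f 19 1 21
f 19 21 20
f 20 21 22
f 20 22 4
f 21 1 23
f 21 23 22
f 22 23 24
f 22 24 4
f 23 1 25
f 23 25 24
f 24 25 26
f 24 26 4
f 25 1 27
f 25 27 26
f 26 27 28
f 26 28 4
f 27 1 29
f 27 29 28
f 28 29 30
f 28 30 4
f 29 1 2
f 29 2 30
f 30 2 3
f 30 3 4
f 32 34 31
f 35 32 31
f 31 34 33
f 33 35 31
f 32 38 34
f 36 32 35
f 36 38 32
f 34 38 33
f 37 35 33
f 33 38 37
f 37 36 35
f 38 36 37
f 40 39 42
f 40 42 41
f 42 39 43
f 42 43 41
f 43 39 44
f 43 44 41
f 44 39 45
f 44 45 41
f 45 39 46
f 45 46 41
f 46 39 47
f 46 47 41
f 47 39 48
f 47 48 41
f 48 39 49
f 48 49 41
f 49 39 50
f 49 50 41
f 50 39 51
f 50 51 41
f 51 39 52
f 51 52 41
f 52 39 53
f 52 53 41
f 53 39 54
f 53 54 41
f 54 39 40
f 54 40 41



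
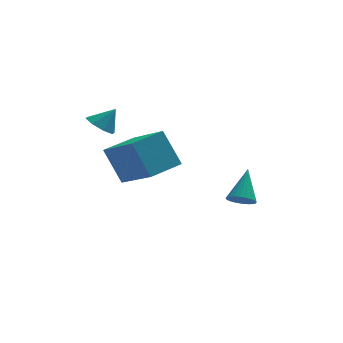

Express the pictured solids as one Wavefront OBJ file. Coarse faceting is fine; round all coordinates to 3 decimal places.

v -3.541 1.613 1.596
v -3.179 2.082 1.242
v -2.919 1.727 2.384
v -3.572 2.298 1.521
v -3.947 2.112 1.844
v -4.084 1.634 2.021
v -3.902 1.143 1.95
v -3.509 0.927 1.671
v -3.134 1.113 1.348
v -2.998 1.591 1.171
v 1.621 -0.135 -2.011
v 2.109 0 -2.334
v 2.079 0.895 -0.889
v 1.955 0.157 -2.415
v 1.751 0.27 -2.435
v 1.527 0.321 -2.39
v 1.317 0.302 -2.288
v 1.153 0.217 -2.143
v 1.061 0.079 -1.978
v 1.054 -0.092 -1.819
v 1.134 -0.27 -1.688
v 1.287 -0.427 -1.607
v 1.491 -0.539 -1.587
v 1.716 -0.59 -1.632
v 1.925 -0.572 -1.734
v 2.089 -0.487 -1.879
v 2.181 -0.348 -2.043
v 2.188 -0.177 -2.203
v -3.731 -1.03 1.636
v -2.885 -2.664 2.748
v -2.501 -0.281 1.8
v -1.654 -1.915 2.912
v -3.146 -1.685 0.228
v -2.299 -3.319 1.34
v -1.915 -0.936 0.392
v -1.069 -2.57 1.504
f 2 1 4
f 2 4 3
f 4 1 5
f 4 5 3
f 5 1 6
f 5 6 3
f 6 1 7
f 6 7 3
f 7 1 8
f 7 8 3
f 8 1 9
f 8 9 3
f 9 1 10
f 9 10 3
f 10 1 2
f 10 2 3
f 12 11 14
f 12 14 13
f 14 11 15
f 14 15 13
f 15 11 16
f 15 16 13
f 16 11 17
f 16 17 13
f 17 11 18
f 17 18 13
f 18 11 19
f 18 19 13
f 19 11 20
f 19 20 13
f 20 11 21
f 20 21 13
f 21 11 22
f 21 22 13
f 22 11 23
f 22 23 13
f 23 11 24
f 23 24 13
f 24 11 25
f 24 25 13
f 25 11 26
f 25 26 13
f 26 11 27
f 26 27 13
f 27 11 28
f 27 28 13
f 28 11 12
f 28 12 13
f 30 32 29
f 33 30 29
f 29 32 31
f 31 33 29
f 30 36 32
f 34 30 33
f 34 36 30
f 32 36 31
f 35 33 31
f 31 36 35
f 35 34 33
f 36 34 35



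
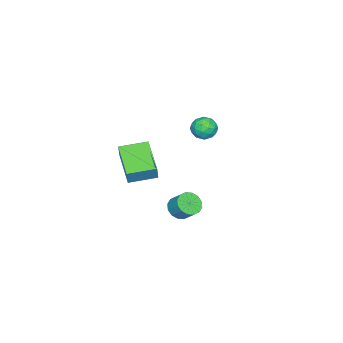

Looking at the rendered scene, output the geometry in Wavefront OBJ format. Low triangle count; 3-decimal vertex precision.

v -4.659 1.968 2.575
v -4.3 2.171 1.903
v -3.54 1.589 3.057
v -3.181 1.792 2.385
v -3.475 2.35 2.859
v -4.166 2.584 2.561
v -3.674 1.176 2.399
v -4.365 1.41 2.101
v -3.691 1.682 1.794
v -3.568 2.407 2.078
v -4.272 1.353 2.882
v -4.149 2.078 3.166
v -4.578 2.103 2.196
v -3.262 1.657 2.764
v -3.435 1.985 3.042
v -3.224 2.104 2.647
v -4.499 2.345 2.583
v -4.288 2.465 2.188
v -3.803 2.57 2.75
v -3.552 1.295 2.772
v -3.341 1.415 2.377
v -4.616 1.656 2.313
v -4.405 1.775 1.918
v -4.037 1.19 2.21
v -4.009 1.934 1.737
v -3.351 1.712 2.021
v -3.641 1.35 2.029
v -4.047 1.487 1.854
v -3.937 2.361 1.904
v -3.279 2.138 2.188
v -3.452 2.466 2.467
v -3.858 2.603 2.291
v -3.579 2.073 1.841
v -4.561 1.622 2.772
v -3.903 1.399 3.056
v -3.982 1.157 2.669
v -4.388 1.294 2.493
v -4.489 2.048 2.939
v -3.831 1.826 3.223
v -3.793 2.273 3.106
v -4.199 2.41 2.931
v -4.261 1.687 3.119
v 0.62 2.744 -0.722
v 1.339 2.636 -0.858
v 1.58 3.329 -0.135
v 0.86 3.436 0.002
v 1.234 2.919 -1.095
v 1.475 3.612 -0.371
v 0.965 3.155 -1.231
v 1.206 3.848 -0.508
v 0.603 3.281 -1.23
v 0.844 3.973 -0.507
v 0.245 3.262 -1.094
v 0.486 3.955 -0.371
v -0.012 3.105 -0.857
v 0.229 3.798 -0.134
v -0.1 2.851 -0.585
v 0.141 3.544 0.138
v 0.005 2.568 -0.349
v 0.246 3.261 0.375
v 0.274 2.332 -0.212
v 0.515 3.025 0.511
v 0.636 2.207 -0.213
v 0.877 2.899 0.51
v 0.994 2.225 -0.349
v 1.235 2.918 0.374
v 1.251 2.382 -0.586
v 1.492 3.075 0.137
v 2.138 0.106 3.404
v 2.474 0.224 4.285
v 1.204 1.315 3.598
v 1.539 1.433 4.479
v 3.641 1.387 2.661
v 3.976 1.505 3.542
v 2.706 2.596 2.855
v 3.042 2.714 3.736
f 1 38 17
f 38 12 41
f 17 41 6
f 38 41 17
f 1 17 13
f 17 6 18
f 13 18 2
f 17 18 13
f 1 13 22
f 13 2 23
f 22 23 8
f 13 23 22
f 1 22 34
f 22 8 37
f 34 37 11
f 22 37 34
f 1 34 38
f 34 11 42
f 38 42 12
f 34 42 38
f 2 18 29
f 18 6 32
f 29 32 10
f 18 32 29
f 6 41 19
f 41 12 40
f 19 40 5
f 41 40 19
f 12 42 39
f 42 11 35
f 39 35 3
f 42 35 39
f 11 37 36
f 37 8 24
f 36 24 7
f 37 24 36
f 8 23 28
f 23 2 25
f 28 25 9
f 23 25 28
f 4 30 16
f 30 10 31
f 16 31 5
f 30 31 16
f 4 16 14
f 16 5 15
f 14 15 3
f 16 15 14
f 4 14 21
f 14 3 20
f 21 20 7
f 14 20 21
f 4 21 26
f 21 7 27
f 26 27 9
f 21 27 26
f 4 26 30
f 26 9 33
f 30 33 10
f 26 33 30
f 5 31 19
f 31 10 32
f 19 32 6
f 31 32 19
f 3 15 39
f 15 5 40
f 39 40 12
f 15 40 39
f 7 20 36
f 20 3 35
f 36 35 11
f 20 35 36
f 9 27 28
f 27 7 24
f 28 24 8
f 27 24 28
f 10 33 29
f 33 9 25
f 29 25 2
f 33 25 29
f 44 43 47
f 44 47 45
f 45 47 48
f 45 48 46
f 47 43 49
f 47 49 48
f 48 49 50
f 48 50 46
f 49 43 51
f 49 51 50
f 50 51 52
f 50 52 46
f 51 43 53
f 51 53 52
f 52 53 54
f 52 54 46
f 53 43 55
f 53 55 54
f 54 55 56
f 54 56 46
f 55 43 57
f 55 57 56
f 56 57 58
f 56 58 46
f 57 43 59
f 57 59 58
f 58 59 60
f 58 60 46
f 59 43 61
f 59 61 60
f 60 61 62
f 60 62 46
f 61 43 63
f 61 63 62
f 62 63 64
f 62 64 46
f 63 43 65
f 63 65 64
f 64 65 66
f 64 66 46
f 65 43 67
f 65 67 66
f 66 67 68
f 66 68 46
f 67 43 44
f 67 44 68
f 68 44 45
f 68 45 46
f 70 72 69
f 73 70 69
f 69 72 71
f 71 73 69
f 70 76 72
f 74 70 73
f 74 76 70
f 72 76 71
f 75 73 71
f 71 76 75
f 75 74 73
f 76 74 75



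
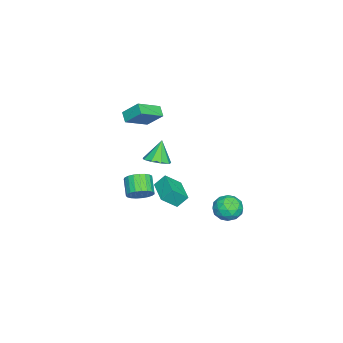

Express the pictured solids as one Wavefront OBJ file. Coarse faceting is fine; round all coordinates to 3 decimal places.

v -3.674 -4.783 1.774
v -3.554 -3.739 2.802
v -4.964 -3.839 0.967
v -4.843 -2.796 1.996
v -3.117 -4.404 1.324
v -2.996 -3.361 2.353
v -4.406 -3.461 0.518
v -4.286 -2.417 1.546
v 4.109 -0.965 0.456
v 4.66 -1.346 0.893
v 3.781 -1.777 1.622
v 3.231 -1.395 1.184
v 4.642 -1.051 1.046
v 3.763 -1.482 1.775
v 4.532 -0.741 1.097
v 3.654 -1.172 1.826
v 4.349 -0.47 1.037
v 3.471 -0.901 1.766
v 4.124 -0.284 0.876
v 3.246 -0.715 1.605
v 3.897 -0.216 0.643
v 3.019 -0.647 1.372
v 3.707 -0.277 0.377
v 2.829 -0.708 1.106
v 3.586 -0.458 0.125
v 2.708 -0.889 0.854
v 3.556 -0.725 -0.07
v 2.677 -1.156 0.659
v 3.621 -1.034 -0.174
v 2.743 -1.465 0.555
v 3.771 -1.331 -0.169
v 2.892 -1.762 0.559
v 3.979 -1.565 -0.057
v 3.1 -1.996 0.672
v 4.21 -1.695 0.145
v 3.331 -2.126 0.874
v 4.423 -1.698 0.4
v 3.545 -2.129 1.129
v 4.582 -1.575 0.665
v 3.704 -2.006 1.394
v 1.01 3.449 -2.137
v 1.515 4.174 -1.798
v 1.625 2.526 -1.082
v 2.13 3.251 -0.743
v 1.191 3.236 -0.632
v 0.81 3.806 -1.284
v 2.33 2.894 -1.596
v 1.949 3.464 -2.248
v 2.331 3.831 -1.463
v 1.627 4.042 -0.867
v 1.513 2.658 -2.013
v 0.809 2.869 -1.417
v 1.208 3.893 -2.06
v 1.932 2.807 -0.82
v 1.38 2.798 -0.755
v 1.677 3.224 -0.555
v 0.794 3.677 -1.758
v 1.091 4.103 -1.558
v 0.901 3.551 -0.873
v 2.049 2.597 -1.322
v 2.346 3.023 -1.122
v 1.463 3.476 -2.325
v 1.76 3.902 -2.125
v 2.239 3.149 -2.007
v 1.985 4.117 -1.664
v 2.347 3.574 -1.044
v 2.464 3.364 -1.546
v 2.24 3.7 -1.929
v 1.571 4.241 -1.314
v 1.933 3.698 -0.694
v 1.38 3.689 -0.628
v 1.157 4.025 -1.011
v 2.05 4.039 -1.117
v 1.207 3.002 -2.186
v 1.569 2.459 -1.566
v 1.983 2.675 -1.869
v 1.76 3.011 -2.252
v 0.793 3.126 -1.836
v 1.155 2.583 -1.216
v 0.9 3 -0.951
v 0.676 3.336 -1.334
v 1.09 2.661 -1.763
v -0.538 -1.567 0.143
v -0.024 -2.172 0.445
v -1.222 -1.473 1.497
v 0.215 -1.649 0.528
v 0.101 -1.087 0.432
v -0.312 -0.75 0.2
v -0.831 -0.795 -0.059
v -1.213 -1.202 -0.223
v -1.279 -1.779 -0.216
v -0.999 -2.258 -0.041
v -0.503 -2.413 0.22
v 0.077 -1.534 -1.502
v -0.208 -0.954 -0.779
v -0.515 -0.757 -2.359
v -0.8 -0.177 -1.636
v 1.48 -0.643 -1.664
v 1.195 -0.063 -0.941
v 0.888 0.134 -2.521
v 0.603 0.714 -1.798
f 2 4 1
f 5 2 1
f 1 4 3
f 3 5 1
f 2 8 4
f 6 2 5
f 6 8 2
f 4 8 3
f 7 5 3
f 3 8 7
f 7 6 5
f 8 6 7
f 10 9 13
f 10 13 11
f 11 13 14
f 11 14 12
f 13 9 15
f 13 15 14
f 14 15 16
f 14 16 12
f 15 9 17
f 15 17 16
f 16 17 18
f 16 18 12
f 17 9 19
f 17 19 18
f 18 19 20
f 18 20 12
f 19 9 21
f 19 21 20
f 20 21 22
f 20 22 12
f 21 9 23
f 21 23 22
f 22 23 24
f 22 24 12
f 23 9 25
f 23 25 24
f 24 25 26
f 24 26 12
f 25 9 27
f 25 27 26
f 26 27 28
f 26 28 12
f 27 9 29
f 27 29 28
f 28 29 30
f 28 30 12
f 29 9 31
f 29 31 30
f 30 31 32
f 30 32 12
f 31 9 33
f 31 33 32
f 32 33 34
f 32 34 12
f 33 9 35
f 33 35 34
f 34 35 36
f 34 36 12
f 35 9 37
f 35 37 36
f 36 37 38
f 36 38 12
f 37 9 39
f 37 39 38
f 38 39 40
f 38 40 12
f 39 9 10
f 39 10 40
f 40 10 11
f 40 11 12
f 41 78 57
f 78 52 81
f 57 81 46
f 78 81 57
f 41 57 53
f 57 46 58
f 53 58 42
f 57 58 53
f 41 53 62
f 53 42 63
f 62 63 48
f 53 63 62
f 41 62 74
f 62 48 77
f 74 77 51
f 62 77 74
f 41 74 78
f 74 51 82
f 78 82 52
f 74 82 78
f 42 58 69
f 58 46 72
f 69 72 50
f 58 72 69
f 46 81 59
f 81 52 80
f 59 80 45
f 81 80 59
f 52 82 79
f 82 51 75
f 79 75 43
f 82 75 79
f 51 77 76
f 77 48 64
f 76 64 47
f 77 64 76
f 48 63 68
f 63 42 65
f 68 65 49
f 63 65 68
f 44 70 56
f 70 50 71
f 56 71 45
f 70 71 56
f 44 56 54
f 56 45 55
f 54 55 43
f 56 55 54
f 44 54 61
f 54 43 60
f 61 60 47
f 54 60 61
f 44 61 66
f 61 47 67
f 66 67 49
f 61 67 66
f 44 66 70
f 66 49 73
f 70 73 50
f 66 73 70
f 45 71 59
f 71 50 72
f 59 72 46
f 71 72 59
f 43 55 79
f 55 45 80
f 79 80 52
f 55 80 79
f 47 60 76
f 60 43 75
f 76 75 51
f 60 75 76
f 49 67 68
f 67 47 64
f 68 64 48
f 67 64 68
f 50 73 69
f 73 49 65
f 69 65 42
f 73 65 69
f 84 83 86
f 84 86 85
f 86 83 87
f 86 87 85
f 87 83 88
f 87 88 85
f 88 83 89
f 88 89 85
f 89 83 90
f 89 90 85
f 90 83 91
f 90 91 85
f 91 83 92
f 91 92 85
f 92 83 93
f 92 93 85
f 93 83 84
f 93 84 85
f 95 97 94
f 98 95 94
f 94 97 96
f 96 98 94
f 95 101 97
f 99 95 98
f 99 101 95
f 97 101 96
f 100 98 96
f 96 101 100
f 100 99 98
f 101 99 100



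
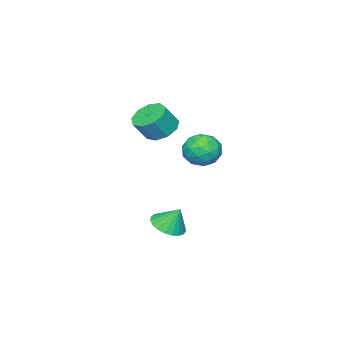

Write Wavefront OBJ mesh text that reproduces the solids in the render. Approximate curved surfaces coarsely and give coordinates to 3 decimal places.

v -0.787 -3.365 2.866
v -0.073 -3.758 2.303
v 0.64 -4.049 3.412
v -0.073 -3.655 3.974
v 0.045 -3.099 2.4
v 0.759 -3.389 3.509
v -0.226 -2.563 2.714
v 0.488 -2.854 3.823
v -0.759 -2.403 3.1
v -0.045 -2.694 4.208
v -1.305 -2.693 3.375
v -0.592 -2.983 4.484
v -1.609 -3.297 3.413
v -0.896 -3.587 4.521
v -1.528 -3.933 3.194
v -0.815 -4.223 4.303
v -1.1 -4.303 2.822
v -0.387 -4.593 3.93
v -0.526 -4.234 2.47
v 0.188 -4.524 3.579
v -0.08 -2.436 -3.341
v 0.612 -3.014 -2.934
v -0.26 -1.804 -2.139
v 0.835 -2.695 -3.068
v 0.9 -2.331 -3.249
v 0.795 -1.986 -3.447
v 0.539 -1.718 -3.626
v 0.176 -1.574 -3.756
v -0.232 -1.579 -3.814
v -0.613 -1.732 -3.79
v -0.902 -2.007 -3.689
v -1.049 -2.356 -3.528
v -1.029 -2.719 -3.334
v -0.844 -3.033 -3.142
v -0.528 -3.243 -2.984
v -0.134 -3.314 -2.888
v 0.27 -3.233 -2.87
v -2.054 -1.012 2.295
v -1.008 -1.18 2.068
v -2.512 -2.04 0.952
v -1.466 -2.208 0.725
v -1.897 -2.624 1.627
v -1.614 -1.989 2.457
v -1.906 -1.231 0.563
v -1.623 -0.596 1.393
v -0.917 -1.315 0.997
v -0.912 -2.176 1.654
v -2.608 -1.044 1.366
v -2.603 -1.905 2.023
v -1.491 -1.006 2.299
v -2.029 -2.214 0.721
v -2.282 -2.459 1.251
v -1.668 -2.558 1.117
v -1.847 -1.481 2.528
v -1.233 -1.58 2.394
v -1.755 -2.429 2.135
v -2.287 -1.64 0.626
v -1.673 -1.739 0.492
v -1.852 -0.662 1.903
v -1.238 -0.761 1.769
v -1.765 -0.791 0.885
v -0.823 -1.184 1.536
v -1.092 -1.788 0.747
v -1.35 -1.214 0.652
v -1.184 -0.841 1.14
v -0.82 -1.69 1.923
v -1.089 -2.294 1.133
v -1.342 -2.539 1.663
v -1.176 -2.165 2.151
v -0.766 -1.769 1.293
v -2.431 -0.926 1.887
v -2.7 -1.53 1.097
v -2.344 -1.055 0.869
v -2.178 -0.681 1.357
v -2.428 -1.432 2.273
v -2.697 -2.036 1.484
v -2.336 -2.379 1.88
v -2.17 -2.006 2.368
v -2.754 -1.451 1.727
f 2 1 5
f 2 5 3
f 3 5 6
f 3 6 4
f 5 1 7
f 5 7 6
f 6 7 8
f 6 8 4
f 7 1 9
f 7 9 8
f 8 9 10
f 8 10 4
f 9 1 11
f 9 11 10
f 10 11 12
f 10 12 4
f 11 1 13
f 11 13 12
f 12 13 14
f 12 14 4
f 13 1 15
f 13 15 14
f 14 15 16
f 14 16 4
f 15 1 17
f 15 17 16
f 16 17 18
f 16 18 4
f 17 1 19
f 17 19 18
f 18 19 20
f 18 20 4
f 19 1 2
f 19 2 20
f 20 2 3
f 20 3 4
f 22 21 24
f 22 24 23
f 24 21 25
f 24 25 23
f 25 21 26
f 25 26 23
f 26 21 27
f 26 27 23
f 27 21 28
f 27 28 23
f 28 21 29
f 28 29 23
f 29 21 30
f 29 30 23
f 30 21 31
f 30 31 23
f 31 21 32
f 31 32 23
f 32 21 33
f 32 33 23
f 33 21 34
f 33 34 23
f 34 21 35
f 34 35 23
f 35 21 36
f 35 36 23
f 36 21 37
f 36 37 23
f 37 21 22
f 37 22 23
f 38 75 54
f 75 49 78
f 54 78 43
f 75 78 54
f 38 54 50
f 54 43 55
f 50 55 39
f 54 55 50
f 38 50 59
f 50 39 60
f 59 60 45
f 50 60 59
f 38 59 71
f 59 45 74
f 71 74 48
f 59 74 71
f 38 71 75
f 71 48 79
f 75 79 49
f 71 79 75
f 39 55 66
f 55 43 69
f 66 69 47
f 55 69 66
f 43 78 56
f 78 49 77
f 56 77 42
f 78 77 56
f 49 79 76
f 79 48 72
f 76 72 40
f 79 72 76
f 48 74 73
f 74 45 61
f 73 61 44
f 74 61 73
f 45 60 65
f 60 39 62
f 65 62 46
f 60 62 65
f 41 67 53
f 67 47 68
f 53 68 42
f 67 68 53
f 41 53 51
f 53 42 52
f 51 52 40
f 53 52 51
f 41 51 58
f 51 40 57
f 58 57 44
f 51 57 58
f 41 58 63
f 58 44 64
f 63 64 46
f 58 64 63
f 41 63 67
f 63 46 70
f 67 70 47
f 63 70 67
f 42 68 56
f 68 47 69
f 56 69 43
f 68 69 56
f 40 52 76
f 52 42 77
f 76 77 49
f 52 77 76
f 44 57 73
f 57 40 72
f 73 72 48
f 57 72 73
f 46 64 65
f 64 44 61
f 65 61 45
f 64 61 65
f 47 70 66
f 70 46 62
f 66 62 39
f 70 62 66



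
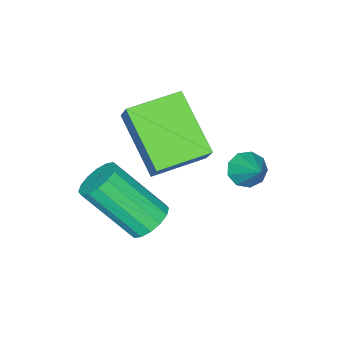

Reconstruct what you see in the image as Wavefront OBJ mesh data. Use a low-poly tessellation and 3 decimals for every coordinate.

v -0.562 -1.968 1.345
v -1.169 -3.609 2.628
v -2.053 -1.265 1.538
v -2.66 -2.906 2.821
v -0.2 -1.434 2.199
v -0.807 -3.075 3.482
v -1.691 -0.731 2.392
v -2.298 -2.372 3.675
v -0.349 -1.828 -0.436
v 0.298 -1.563 -0.472
v 0.936 -2.907 1.08
v 0.289 -3.172 1.116
v 0.127 -1.359 -0.226
v 0.765 -2.704 1.326
v -0.172 -1.282 -0.036
v 0.467 -2.626 1.516
v -0.518 -1.35 0.047
v 0.121 -2.694 1.599
v -0.819 -1.547 0.001
v -0.18 -2.891 1.553
v -0.994 -1.819 -0.163
v -0.355 -3.163 1.389
v -0.996 -2.093 -0.4
v -0.358 -3.437 1.152
v -0.825 -2.296 -0.646
v -0.187 -3.641 0.906
v -0.527 -2.374 -0.836
v 0.112 -3.718 0.716
v -0.181 -2.306 -0.919
v 0.458 -3.65 0.633
v 0.12 -2.109 -0.873
v 0.759 -3.453 0.679
v 0.295 -1.837 -0.709
v 0.934 -3.181 0.843
v -3.032 -0.588 0.736
v -2.531 -0.564 0.407
v -2.568 0.268 1.504
v -2.803 -0.291 0.267
v -3.183 -0.156 0.347
v -3.492 -0.224 0.608
v -3.586 -0.461 0.929
v -3.421 -0.758 1.16
v -3.074 -0.975 1.192
v -2.707 -1.011 1.01
v -2.493 -0.848 0.7
f 2 4 1
f 5 2 1
f 1 4 3
f 3 5 1
f 2 8 4
f 6 2 5
f 6 8 2
f 4 8 3
f 7 5 3
f 3 8 7
f 7 6 5
f 8 6 7
f 10 9 13
f 10 13 11
f 11 13 14
f 11 14 12
f 13 9 15
f 13 15 14
f 14 15 16
f 14 16 12
f 15 9 17
f 15 17 16
f 16 17 18
f 16 18 12
f 17 9 19
f 17 19 18
f 18 19 20
f 18 20 12
f 19 9 21
f 19 21 20
f 20 21 22
f 20 22 12
f 21 9 23
f 21 23 22
f 22 23 24
f 22 24 12
f 23 9 25
f 23 25 24
f 24 25 26
f 24 26 12
f 25 9 27
f 25 27 26
f 26 27 28
f 26 28 12
f 27 9 29
f 27 29 28
f 28 29 30
f 28 30 12
f 29 9 31
f 29 31 30
f 30 31 32
f 30 32 12
f 31 9 33
f 31 33 32
f 32 33 34
f 32 34 12
f 33 9 10
f 33 10 34
f 34 10 11
f 34 11 12
f 36 35 38
f 36 38 37
f 38 35 39
f 38 39 37
f 39 35 40
f 39 40 37
f 40 35 41
f 40 41 37
f 41 35 42
f 41 42 37
f 42 35 43
f 42 43 37
f 43 35 44
f 43 44 37
f 44 35 45
f 44 45 37
f 45 35 36
f 45 36 37



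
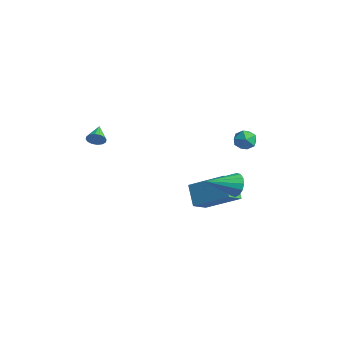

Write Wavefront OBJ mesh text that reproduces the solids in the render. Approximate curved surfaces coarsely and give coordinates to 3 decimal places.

v -3.656 -4.277 -0.851
v -3.376 -4.231 -0.404
v -4.324 -3.543 -0.509
v -3.264 -4.049 -0.577
v -3.258 -3.928 -0.823
v -3.358 -3.901 -1.077
v -3.538 -3.974 -1.27
v -3.75 -4.129 -1.352
v -3.936 -4.323 -1.299
v -4.048 -4.505 -1.126
v -4.054 -4.626 -0.88
v -3.954 -4.653 -0.626
v -3.774 -4.58 -0.433
v -3.562 -4.425 -0.351
v 0.885 -1.754 -4.558
v -0.016 -1.305 -3.673
v 0.718 -0.771 -5.226
v -0.182 -0.322 -4.34
v 2.442 -0.758 -3.48
v 1.542 -0.309 -2.594
v 2.276 0.225 -4.147
v 1.375 0.674 -3.262
v 2.34 0.579 0.698
v 2.984 0.427 0.817
v 2.256 -0.287 0.043
v 2.9 -0.439 0.162
v 2.443 -0.504 0.652
v 2.495 0.032 1.057
v 2.745 0.108 -0.197
v 2.797 0.644 0.208
v 3.235 0.135 0.264
v 3.048 -0.243 0.789
v 2.192 0.383 0.071
v 2.005 0.005 0.596
v 3.324 -1.106 -1.971
v 3.665 -0.953 -1.356
v 2.796 -2.674 -1.289
v 3.32 -0.818 -1.311
v 2.977 -0.76 -1.444
v 2.726 -0.794 -1.718
v 2.636 -0.913 -2.059
v 2.73 -1.083 -2.377
v 2.983 -1.259 -2.587
v 3.327 -1.394 -2.631
v 3.671 -1.452 -2.499
v 3.921 -1.417 -2.225
v 4.012 -1.299 -1.883
v 3.918 -1.129 -1.565
f 2 1 4
f 2 4 3
f 4 1 5
f 4 5 3
f 5 1 6
f 5 6 3
f 6 1 7
f 6 7 3
f 7 1 8
f 7 8 3
f 8 1 9
f 8 9 3
f 9 1 10
f 9 10 3
f 10 1 11
f 10 11 3
f 11 1 12
f 11 12 3
f 12 1 13
f 12 13 3
f 13 1 14
f 13 14 3
f 14 1 2
f 14 2 3
f 16 18 15
f 19 16 15
f 15 18 17
f 17 19 15
f 16 22 18
f 20 16 19
f 20 22 16
f 18 22 17
f 21 19 17
f 17 22 21
f 21 20 19
f 22 20 21
f 23 34 28
f 23 28 24
f 23 24 30
f 23 30 33
f 23 33 34
f 24 28 32
f 28 34 27
f 34 33 25
f 33 30 29
f 30 24 31
f 26 32 27
f 26 27 25
f 26 25 29
f 26 29 31
f 26 31 32
f 27 32 28
f 25 27 34
f 29 25 33
f 31 29 30
f 32 31 24
f 36 35 38
f 36 38 37
f 38 35 39
f 38 39 37
f 39 35 40
f 39 40 37
f 40 35 41
f 40 41 37
f 41 35 42
f 41 42 37
f 42 35 43
f 42 43 37
f 43 35 44
f 43 44 37
f 44 35 45
f 44 45 37
f 45 35 46
f 45 46 37
f 46 35 47
f 46 47 37
f 47 35 48
f 47 48 37
f 48 35 36
f 48 36 37



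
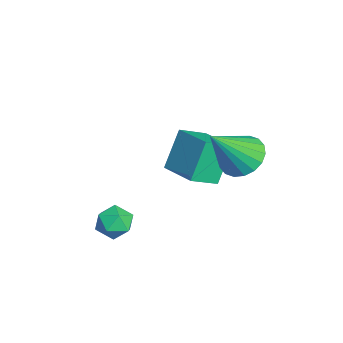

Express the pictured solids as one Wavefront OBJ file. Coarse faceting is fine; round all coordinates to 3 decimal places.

v 0.523 0.274 0.749
v 0.943 -0.665 1.307
v 1.806 1.005 1.016
v 2.225 0.066 1.574
v 1.135 -0.286 -0.654
v 1.554 -1.225 -0.096
v 2.417 0.445 -0.387
v 2.837 -0.494 0.171
v 2.397 -2.716 -1.637
v 2.932 -2.372 -1.311
v 3.088 -3.628 -1.809
v 3.623 -3.284 -1.483
v 3.057 -3.504 -1.106
v 2.63 -2.94 -0.999
v 3.39 -3.06 -2.121
v 2.963 -2.496 -2.014
v 3.546 -2.585 -1.61
v 3.34 -2.859 -0.983
v 2.68 -3.141 -2.137
v 2.474 -3.415 -1.51
v 3.131 1.116 1.481
v 3.793 1.664 1.614
v 3.749 0.004 2.999
v 3.513 1.812 1.836
v 3.157 1.822 1.988
v 2.796 1.692 2.04
v 2.501 1.448 1.981
v 2.332 1.138 1.823
v 2.32 0.824 1.597
v 2.469 0.567 1.348
v 2.75 0.419 1.126
v 3.106 0.409 0.974
v 3.467 0.539 0.922
v 3.761 0.783 0.981
v 3.931 1.093 1.139
v 3.943 1.408 1.365
f 2 4 1
f 5 2 1
f 1 4 3
f 3 5 1
f 2 8 4
f 6 2 5
f 6 8 2
f 4 8 3
f 7 5 3
f 3 8 7
f 7 6 5
f 8 6 7
f 9 20 14
f 9 14 10
f 9 10 16
f 9 16 19
f 9 19 20
f 10 14 18
f 14 20 13
f 20 19 11
f 19 16 15
f 16 10 17
f 12 18 13
f 12 13 11
f 12 11 15
f 12 15 17
f 12 17 18
f 13 18 14
f 11 13 20
f 15 11 19
f 17 15 16
f 18 17 10
f 22 21 24
f 22 24 23
f 24 21 25
f 24 25 23
f 25 21 26
f 25 26 23
f 26 21 27
f 26 27 23
f 27 21 28
f 27 28 23
f 28 21 29
f 28 29 23
f 29 21 30
f 29 30 23
f 30 21 31
f 30 31 23
f 31 21 32
f 31 32 23
f 32 21 33
f 32 33 23
f 33 21 34
f 33 34 23
f 34 21 35
f 34 35 23
f 35 21 36
f 35 36 23
f 36 21 22
f 36 22 23



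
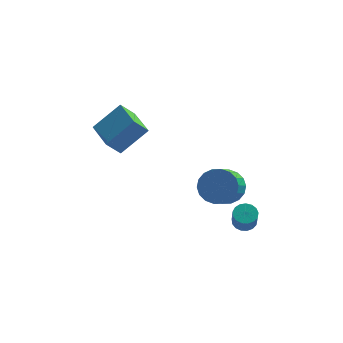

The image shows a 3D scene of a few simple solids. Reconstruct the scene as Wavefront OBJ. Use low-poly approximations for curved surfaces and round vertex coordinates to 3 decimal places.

v 1.456 3.979 -3.482
v 2.107 3.431 -3.947
v 1.796 2.312 -3.062
v 1.144 2.861 -2.598
v 2.341 3.613 -3.633
v 2.03 2.495 -2.748
v 2.4 3.868 -3.29
v 2.088 2.75 -2.405
v 2.272 4.146 -2.985
v 1.96 3.027 -2.1
v 1.982 4.39 -2.778
v 1.67 3.271 -1.893
v 1.588 4.553 -2.711
v 1.276 3.434 -1.826
v 1.168 4.602 -2.797
v 0.856 3.483 -1.912
v 0.804 4.528 -3.018
v 0.493 3.409 -2.133
v 0.57 4.345 -3.332
v 0.259 3.227 -2.447
v 0.512 4.09 -3.675
v 0.2 2.972 -2.79
v 0.64 3.813 -3.98
v 0.328 2.694 -3.095
v 0.93 3.569 -4.187
v 0.618 2.45 -3.302
v 1.324 3.406 -4.254
v 1.012 2.287 -3.369
v 1.744 3.357 -4.168
v 1.432 2.238 -3.283
v -3.132 2.048 0.077
v -3.746 1.755 0.864
v -3.887 3.594 0.065
v -4.501 3.301 0.852
v -1.939 2.639 1.228
v -2.553 2.346 2.015
v -2.694 4.185 1.216
v -3.308 3.892 2.003
v 2.403 2.216 -4.434
v 2.668 2.667 -4.183
v 2.722 2.075 -3.175
v 2.457 1.624 -3.426
v 2.398 2.716 -4.14
v 2.452 2.124 -3.132
v 2.13 2.651 -4.164
v 2.184 2.058 -3.156
v 1.924 2.486 -4.25
v 1.978 1.893 -3.242
v 1.827 2.259 -4.378
v 1.881 1.667 -3.37
v 1.863 2.022 -4.519
v 1.917 1.43 -3.511
v 2.022 1.83 -4.64
v 2.076 1.238 -3.633
v 2.269 1.727 -4.714
v 2.323 1.134 -3.707
v 2.546 1.735 -4.724
v 2.6 1.143 -3.717
v 2.791 1.854 -4.668
v 2.845 1.261 -3.66
v 2.946 2.055 -4.558
v 3 1.463 -3.55
v 2.978 2.294 -4.419
v 3.032 1.702 -3.411
v 2.877 2.514 -4.284
v 2.931 1.922 -3.276
f 2 1 5
f 2 5 3
f 3 5 6
f 3 6 4
f 5 1 7
f 5 7 6
f 6 7 8
f 6 8 4
f 7 1 9
f 7 9 8
f 8 9 10
f 8 10 4
f 9 1 11
f 9 11 10
f 10 11 12
f 10 12 4
f 11 1 13
f 11 13 12
f 12 13 14
f 12 14 4
f 13 1 15
f 13 15 14
f 14 15 16
f 14 16 4
f 15 1 17
f 15 17 16
f 16 17 18
f 16 18 4
f 17 1 19
f 17 19 18
f 18 19 20
f 18 20 4
f 19 1 21
f 19 21 20
f 20 21 22
f 20 22 4
f 21 1 23
f 21 23 22
f 22 23 24
f 22 24 4
f 23 1 25
f 23 25 24
f 24 25 26
f 24 26 4
f 25 1 27
f 25 27 26
f 26 27 28
f 26 28 4
f 27 1 29
f 27 29 28
f 28 29 30
f 28 30 4
f 29 1 2
f 29 2 30
f 30 2 3
f 30 3 4
f 32 34 31
f 35 32 31
f 31 34 33
f 33 35 31
f 32 38 34
f 36 32 35
f 36 38 32
f 34 38 33
f 37 35 33
f 33 38 37
f 37 36 35
f 38 36 37
f 40 39 43
f 40 43 41
f 41 43 44
f 41 44 42
f 43 39 45
f 43 45 44
f 44 45 46
f 44 46 42
f 45 39 47
f 45 47 46
f 46 47 48
f 46 48 42
f 47 39 49
f 47 49 48
f 48 49 50
f 48 50 42
f 49 39 51
f 49 51 50
f 50 51 52
f 50 52 42
f 51 39 53
f 51 53 52
f 52 53 54
f 52 54 42
f 53 39 55
f 53 55 54
f 54 55 56
f 54 56 42
f 55 39 57
f 55 57 56
f 56 57 58
f 56 58 42
f 57 39 59
f 57 59 58
f 58 59 60
f 58 60 42
f 59 39 61
f 59 61 60
f 60 61 62
f 60 62 42
f 61 39 63
f 61 63 62
f 62 63 64
f 62 64 42
f 63 39 65
f 63 65 64
f 64 65 66
f 64 66 42
f 65 39 40
f 65 40 66
f 66 40 41
f 66 41 42



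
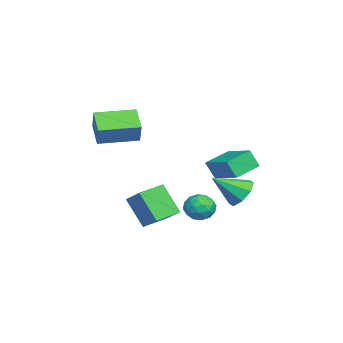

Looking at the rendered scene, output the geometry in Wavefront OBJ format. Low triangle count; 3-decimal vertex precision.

v 1.937 2.862 -2.616
v 2.568 3.252 -3.055
v 2.772 1.768 -2.385
v 3.403 2.158 -2.824
v 3.154 2.469 -2.06
v 2.638 3.145 -2.202
v 2.702 1.875 -3.238
v 2.186 2.551 -3.38
v 3.041 2.642 -3.439
v 3.321 3.009 -2.711
v 2.019 2.011 -2.729
v 2.299 2.378 -2.001
v 2.179 3.153 -2.855
v 3.161 1.867 -2.585
v 3.014 2.05 -2.135
v 3.386 2.279 -2.393
v 2.22 3.09 -2.354
v 2.591 3.319 -2.612
v 2.936 2.859 -2.027
v 2.749 1.701 -2.828
v 3.12 1.93 -3.086
v 1.954 2.741 -3.047
v 2.326 2.97 -3.305
v 2.404 2.161 -3.413
v 2.828 3.023 -3.339
v 3.319 2.381 -3.204
v 2.907 2.214 -3.447
v 2.603 2.612 -3.531
v 2.993 3.239 -2.911
v 3.484 2.596 -2.776
v 3.337 2.779 -2.326
v 3.034 3.176 -2.41
v 3.271 2.881 -3.137
v 1.856 2.424 -2.664
v 2.347 1.781 -2.529
v 2.306 1.844 -3.03
v 2.003 2.241 -3.114
v 2.021 2.639 -2.236
v 2.512 1.997 -2.101
v 2.737 2.408 -1.909
v 2.433 2.806 -1.993
v 2.069 2.139 -2.303
v -1.178 -1.618 -3.829
v 0.295 -0.748 -2.774
v -2.042 -0.52 -3.528
v -0.57 0.351 -2.473
v -0.55 -0.671 -5.487
v 0.922 0.2 -4.432
v -1.415 0.428 -5.186
v 0.058 1.298 -4.131
v -0.92 4.292 -3.052
v 0.055 4.414 -3.236
v -0.52 2.828 -1.908
v -0.182 4.821 -2.633
v -0.852 4.918 -2.274
v -1.561 4.648 -2.371
v -1.895 4.169 -2.867
v -1.658 3.763 -3.47
v -0.989 3.666 -3.829
v -0.279 3.936 -3.732
v -4.78 3.828 -2.593
v -4.826 3.313 -1.532
v -3.138 5.075 -1.916
v -3.185 4.56 -0.855
v -3.735 2.72 -3.085
v -3.782 2.205 -2.024
v -2.094 3.967 -2.408
v -2.14 3.452 -1.347
v 1.538 -2.662 0.957
v 0.343 -3.066 1.751
v 0.906 -0.62 1.045
v -0.289 -1.023 1.839
v 2.229 -2.497 2.081
v 1.034 -2.9 2.875
v 1.597 -0.454 2.169
v 0.402 -0.858 2.963
f 1 38 17
f 38 12 41
f 17 41 6
f 38 41 17
f 1 17 13
f 17 6 18
f 13 18 2
f 17 18 13
f 1 13 22
f 13 2 23
f 22 23 8
f 13 23 22
f 1 22 34
f 22 8 37
f 34 37 11
f 22 37 34
f 1 34 38
f 34 11 42
f 38 42 12
f 34 42 38
f 2 18 29
f 18 6 32
f 29 32 10
f 18 32 29
f 6 41 19
f 41 12 40
f 19 40 5
f 41 40 19
f 12 42 39
f 42 11 35
f 39 35 3
f 42 35 39
f 11 37 36
f 37 8 24
f 36 24 7
f 37 24 36
f 8 23 28
f 23 2 25
f 28 25 9
f 23 25 28
f 4 30 16
f 30 10 31
f 16 31 5
f 30 31 16
f 4 16 14
f 16 5 15
f 14 15 3
f 16 15 14
f 4 14 21
f 14 3 20
f 21 20 7
f 14 20 21
f 4 21 26
f 21 7 27
f 26 27 9
f 21 27 26
f 4 26 30
f 26 9 33
f 30 33 10
f 26 33 30
f 5 31 19
f 31 10 32
f 19 32 6
f 31 32 19
f 3 15 39
f 15 5 40
f 39 40 12
f 15 40 39
f 7 20 36
f 20 3 35
f 36 35 11
f 20 35 36
f 9 27 28
f 27 7 24
f 28 24 8
f 27 24 28
f 10 33 29
f 33 9 25
f 29 25 2
f 33 25 29
f 44 46 43
f 47 44 43
f 43 46 45
f 45 47 43
f 44 50 46
f 48 44 47
f 48 50 44
f 46 50 45
f 49 47 45
f 45 50 49
f 49 48 47
f 50 48 49
f 52 51 54
f 52 54 53
f 54 51 55
f 54 55 53
f 55 51 56
f 55 56 53
f 56 51 57
f 56 57 53
f 57 51 58
f 57 58 53
f 58 51 59
f 58 59 53
f 59 51 60
f 59 60 53
f 60 51 52
f 60 52 53
f 62 64 61
f 65 62 61
f 61 64 63
f 63 65 61
f 62 68 64
f 66 62 65
f 66 68 62
f 64 68 63
f 67 65 63
f 63 68 67
f 67 66 65
f 68 66 67
f 70 72 69
f 73 70 69
f 69 72 71
f 71 73 69
f 70 76 72
f 74 70 73
f 74 76 70
f 72 76 71
f 75 73 71
f 71 76 75
f 75 74 73
f 76 74 75



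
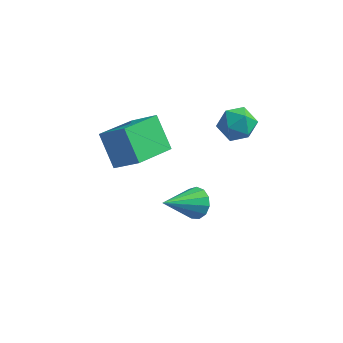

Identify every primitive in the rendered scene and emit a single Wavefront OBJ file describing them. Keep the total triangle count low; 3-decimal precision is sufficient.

v -0.387 1.476 -2.391
v 0.279 1.232 -2.091
v -1.373 0.144 -1.289
v 0.137 1.55 -1.832
v -0.17 1.845 -1.751
v -0.547 2.023 -1.872
v -0.873 2.027 -2.159
v -1.044 1.856 -2.519
v -1.008 1.565 -2.838
v -0.774 1.246 -3.016
v -0.417 0.999 -2.995
v -0.051 0.904 -2.782
v 0.208 0.991 -2.445
v 0.442 2.685 2.948
v 1.145 2.832 3.462
v 1.015 1.448 2.518
v 1.718 1.595 3.032
v 0.933 1.42 3.397
v 0.579 2.184 3.663
v 1.581 2.096 2.317
v 1.227 2.86 2.583
v 1.849 2.468 3.072
v 1.449 2.05 3.739
v 0.711 2.23 2.241
v 0.311 1.812 2.908
v -4.069 0.25 2.419
v -2.914 0.047 3.401
v -3.318 1.947 1.887
v -2.164 1.744 2.87
v -3.176 -0.524 1.21
v -2.022 -0.727 2.193
v -2.426 1.173 0.679
v -1.271 0.97 1.661
f 2 1 4
f 2 4 3
f 4 1 5
f 4 5 3
f 5 1 6
f 5 6 3
f 6 1 7
f 6 7 3
f 7 1 8
f 7 8 3
f 8 1 9
f 8 9 3
f 9 1 10
f 9 10 3
f 10 1 11
f 10 11 3
f 11 1 12
f 11 12 3
f 12 1 13
f 12 13 3
f 13 1 2
f 13 2 3
f 14 25 19
f 14 19 15
f 14 15 21
f 14 21 24
f 14 24 25
f 15 19 23
f 19 25 18
f 25 24 16
f 24 21 20
f 21 15 22
f 17 23 18
f 17 18 16
f 17 16 20
f 17 20 22
f 17 22 23
f 18 23 19
f 16 18 25
f 20 16 24
f 22 20 21
f 23 22 15
f 27 29 26
f 30 27 26
f 26 29 28
f 28 30 26
f 27 33 29
f 31 27 30
f 31 33 27
f 29 33 28
f 32 30 28
f 28 33 32
f 32 31 30
f 33 31 32

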